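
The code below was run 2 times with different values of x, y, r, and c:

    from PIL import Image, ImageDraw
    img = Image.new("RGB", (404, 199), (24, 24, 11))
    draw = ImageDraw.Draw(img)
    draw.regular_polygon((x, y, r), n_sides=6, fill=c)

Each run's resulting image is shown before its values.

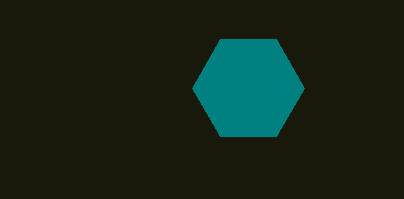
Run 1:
x = 248; y = 88; r = 56; c = 'teal'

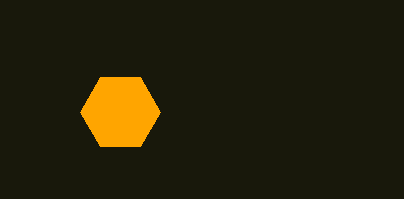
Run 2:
x = 120; y = 112; r = 40; c = 'orange'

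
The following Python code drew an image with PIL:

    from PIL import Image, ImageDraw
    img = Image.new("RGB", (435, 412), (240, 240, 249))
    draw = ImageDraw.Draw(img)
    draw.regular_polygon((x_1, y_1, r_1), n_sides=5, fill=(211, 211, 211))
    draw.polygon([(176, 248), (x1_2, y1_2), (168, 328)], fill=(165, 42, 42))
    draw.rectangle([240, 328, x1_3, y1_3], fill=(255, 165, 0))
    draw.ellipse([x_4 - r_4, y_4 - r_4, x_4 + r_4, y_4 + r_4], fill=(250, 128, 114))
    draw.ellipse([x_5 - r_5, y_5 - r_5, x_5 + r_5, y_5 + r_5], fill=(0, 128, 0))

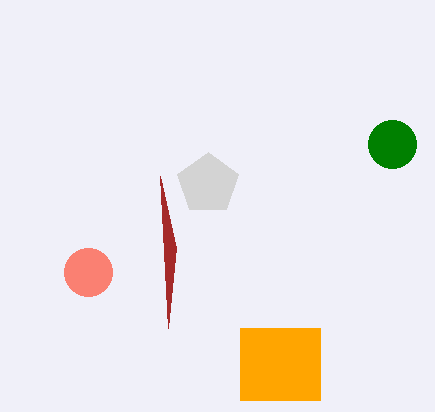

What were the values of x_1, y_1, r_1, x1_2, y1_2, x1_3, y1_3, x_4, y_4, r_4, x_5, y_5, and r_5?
x_1 = 208; y_1 = 184; r_1 = 32; x1_2 = 160; y1_2 = 176; x1_3 = 320; y1_3 = 400; x_4 = 88; y_4 = 272; r_4 = 24; x_5 = 392; y_5 = 144; r_5 = 24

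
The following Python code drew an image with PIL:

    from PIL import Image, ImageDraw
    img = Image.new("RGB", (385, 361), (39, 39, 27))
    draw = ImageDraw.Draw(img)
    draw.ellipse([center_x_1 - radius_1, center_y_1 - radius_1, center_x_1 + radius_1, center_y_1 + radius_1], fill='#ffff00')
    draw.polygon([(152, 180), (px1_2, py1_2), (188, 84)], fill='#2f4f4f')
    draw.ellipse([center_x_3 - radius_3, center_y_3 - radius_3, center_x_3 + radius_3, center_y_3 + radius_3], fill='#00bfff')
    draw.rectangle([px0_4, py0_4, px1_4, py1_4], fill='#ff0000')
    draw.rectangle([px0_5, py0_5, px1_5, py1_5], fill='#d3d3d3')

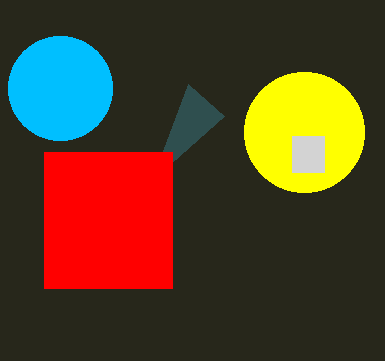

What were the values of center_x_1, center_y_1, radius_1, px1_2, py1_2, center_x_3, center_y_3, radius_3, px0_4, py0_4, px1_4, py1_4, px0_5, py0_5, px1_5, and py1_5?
center_x_1 = 304
center_y_1 = 132
radius_1 = 60
px1_2 = 224
py1_2 = 116
center_x_3 = 60
center_y_3 = 88
radius_3 = 52
px0_4 = 44
py0_4 = 152
px1_4 = 172
py1_4 = 288
px0_5 = 292
py0_5 = 136
px1_5 = 324
py1_5 = 172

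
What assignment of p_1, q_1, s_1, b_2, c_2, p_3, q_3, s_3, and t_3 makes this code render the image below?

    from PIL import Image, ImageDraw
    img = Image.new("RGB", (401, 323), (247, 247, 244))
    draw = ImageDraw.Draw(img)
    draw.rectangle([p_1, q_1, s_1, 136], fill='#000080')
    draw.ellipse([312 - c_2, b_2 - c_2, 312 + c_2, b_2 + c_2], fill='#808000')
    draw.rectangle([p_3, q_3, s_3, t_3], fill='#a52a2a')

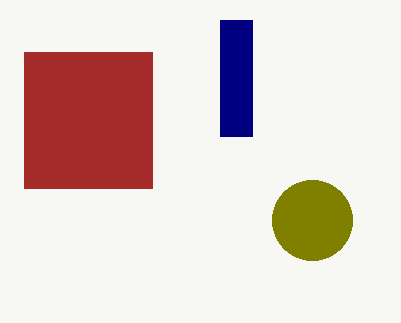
p_1 = 220, q_1 = 20, s_1 = 252, b_2 = 220, c_2 = 40, p_3 = 24, q_3 = 52, s_3 = 152, t_3 = 188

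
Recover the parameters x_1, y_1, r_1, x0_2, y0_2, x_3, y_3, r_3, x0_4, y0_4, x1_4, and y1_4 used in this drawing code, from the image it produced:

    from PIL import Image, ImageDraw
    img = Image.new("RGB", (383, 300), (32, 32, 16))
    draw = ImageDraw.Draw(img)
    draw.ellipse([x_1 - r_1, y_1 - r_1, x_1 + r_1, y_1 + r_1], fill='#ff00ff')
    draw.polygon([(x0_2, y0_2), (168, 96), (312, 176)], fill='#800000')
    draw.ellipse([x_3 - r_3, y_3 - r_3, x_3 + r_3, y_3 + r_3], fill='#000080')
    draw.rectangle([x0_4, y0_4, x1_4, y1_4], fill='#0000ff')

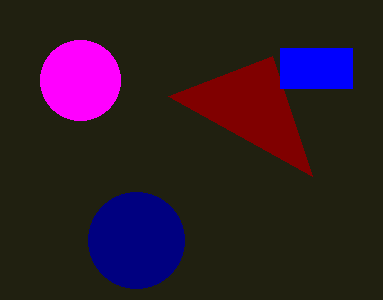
x_1 = 80, y_1 = 80, r_1 = 40, x0_2 = 272, y0_2 = 56, x_3 = 136, y_3 = 240, r_3 = 48, x0_4 = 280, y0_4 = 48, x1_4 = 352, y1_4 = 88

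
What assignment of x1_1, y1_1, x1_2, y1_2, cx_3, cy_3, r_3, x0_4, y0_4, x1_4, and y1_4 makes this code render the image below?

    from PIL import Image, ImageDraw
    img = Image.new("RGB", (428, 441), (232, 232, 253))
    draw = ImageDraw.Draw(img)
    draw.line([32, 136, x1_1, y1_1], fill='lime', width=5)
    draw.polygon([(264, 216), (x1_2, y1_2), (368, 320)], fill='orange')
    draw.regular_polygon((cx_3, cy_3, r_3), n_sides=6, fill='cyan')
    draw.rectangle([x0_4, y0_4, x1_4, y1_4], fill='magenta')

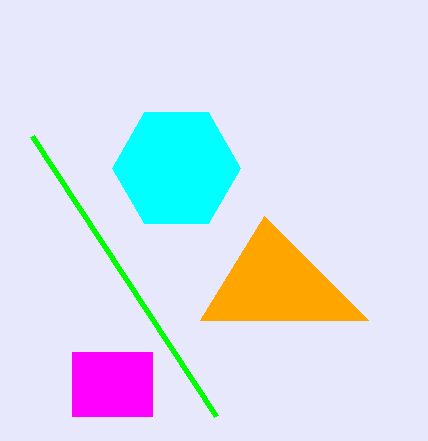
x1_1 = 216; y1_1 = 416; x1_2 = 200; y1_2 = 320; cx_3 = 176; cy_3 = 168; r_3 = 64; x0_4 = 72; y0_4 = 352; x1_4 = 152; y1_4 = 416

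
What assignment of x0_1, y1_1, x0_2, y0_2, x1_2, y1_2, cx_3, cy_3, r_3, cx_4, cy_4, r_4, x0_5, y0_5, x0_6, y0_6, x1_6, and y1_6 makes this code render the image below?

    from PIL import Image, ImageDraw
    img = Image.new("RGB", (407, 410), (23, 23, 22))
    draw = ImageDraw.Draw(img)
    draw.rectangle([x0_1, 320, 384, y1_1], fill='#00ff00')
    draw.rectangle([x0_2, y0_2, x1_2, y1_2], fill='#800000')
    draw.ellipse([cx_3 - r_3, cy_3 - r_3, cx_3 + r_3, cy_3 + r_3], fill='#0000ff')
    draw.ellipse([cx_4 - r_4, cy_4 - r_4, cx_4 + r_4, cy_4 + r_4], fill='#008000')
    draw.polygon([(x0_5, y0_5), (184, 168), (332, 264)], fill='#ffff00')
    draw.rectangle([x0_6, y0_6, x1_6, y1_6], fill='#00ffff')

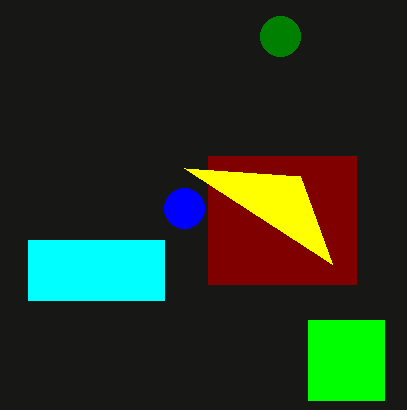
x0_1 = 308, y1_1 = 400, x0_2 = 208, y0_2 = 156, x1_2 = 356, y1_2 = 284, cx_3 = 184, cy_3 = 208, r_3 = 20, cx_4 = 280, cy_4 = 36, r_4 = 20, x0_5 = 300, y0_5 = 176, x0_6 = 28, y0_6 = 240, x1_6 = 164, y1_6 = 300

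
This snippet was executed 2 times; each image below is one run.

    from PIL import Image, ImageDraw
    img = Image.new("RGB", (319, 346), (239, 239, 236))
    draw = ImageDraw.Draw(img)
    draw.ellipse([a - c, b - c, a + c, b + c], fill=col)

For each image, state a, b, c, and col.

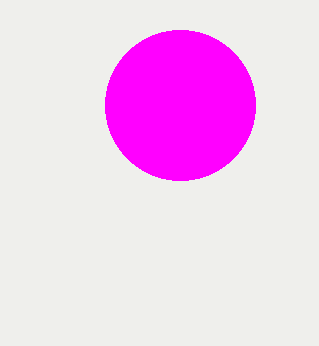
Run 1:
a = 180, b = 105, c = 75, col = 'magenta'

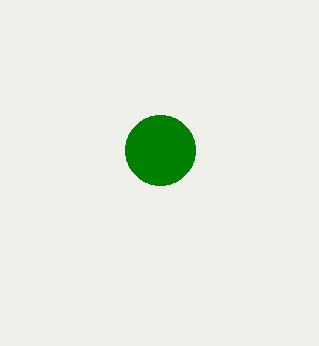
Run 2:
a = 160; b = 150; c = 35; col = 'green'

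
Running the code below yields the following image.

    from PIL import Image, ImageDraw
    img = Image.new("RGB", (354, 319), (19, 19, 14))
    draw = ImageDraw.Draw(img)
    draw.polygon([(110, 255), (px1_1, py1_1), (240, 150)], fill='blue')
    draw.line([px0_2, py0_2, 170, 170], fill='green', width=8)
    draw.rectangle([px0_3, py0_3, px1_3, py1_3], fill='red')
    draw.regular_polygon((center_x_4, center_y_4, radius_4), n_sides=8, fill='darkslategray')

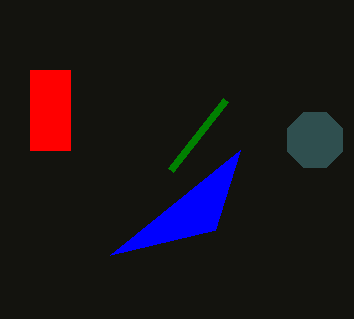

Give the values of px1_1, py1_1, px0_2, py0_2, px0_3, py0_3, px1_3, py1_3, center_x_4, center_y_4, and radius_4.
px1_1 = 215
py1_1 = 230
px0_2 = 225
py0_2 = 100
px0_3 = 30
py0_3 = 70
px1_3 = 70
py1_3 = 150
center_x_4 = 315
center_y_4 = 140
radius_4 = 30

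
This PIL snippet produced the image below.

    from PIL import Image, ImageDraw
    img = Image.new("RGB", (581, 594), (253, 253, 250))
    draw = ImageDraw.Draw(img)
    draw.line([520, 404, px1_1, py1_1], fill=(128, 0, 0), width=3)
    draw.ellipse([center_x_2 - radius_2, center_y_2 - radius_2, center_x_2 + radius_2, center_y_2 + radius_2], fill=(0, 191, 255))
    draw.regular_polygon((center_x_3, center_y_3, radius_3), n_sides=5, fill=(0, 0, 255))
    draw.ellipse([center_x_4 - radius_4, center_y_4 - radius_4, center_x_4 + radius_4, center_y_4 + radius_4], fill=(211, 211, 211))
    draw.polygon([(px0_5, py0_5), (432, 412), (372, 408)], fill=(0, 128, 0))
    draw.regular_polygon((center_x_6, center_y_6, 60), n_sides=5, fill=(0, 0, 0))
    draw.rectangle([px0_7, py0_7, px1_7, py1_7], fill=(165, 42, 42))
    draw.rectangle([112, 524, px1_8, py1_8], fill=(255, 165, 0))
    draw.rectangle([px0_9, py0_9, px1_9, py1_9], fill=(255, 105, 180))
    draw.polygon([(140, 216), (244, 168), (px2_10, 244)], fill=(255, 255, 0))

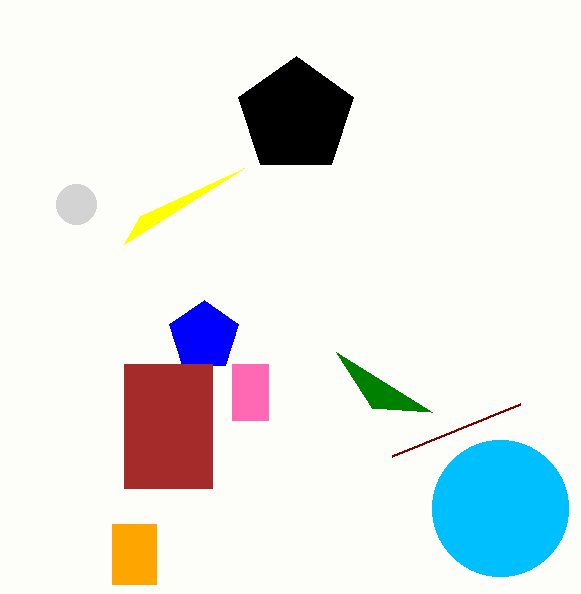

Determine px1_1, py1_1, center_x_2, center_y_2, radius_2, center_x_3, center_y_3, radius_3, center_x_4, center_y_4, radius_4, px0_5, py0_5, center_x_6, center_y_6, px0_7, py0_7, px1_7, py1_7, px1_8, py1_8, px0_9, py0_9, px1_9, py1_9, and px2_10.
px1_1 = 392
py1_1 = 456
center_x_2 = 500
center_y_2 = 508
radius_2 = 68
center_x_3 = 204
center_y_3 = 336
radius_3 = 36
center_x_4 = 76
center_y_4 = 204
radius_4 = 20
px0_5 = 336
py0_5 = 352
center_x_6 = 296
center_y_6 = 116
px0_7 = 124
py0_7 = 364
px1_7 = 212
py1_7 = 488
px1_8 = 156
py1_8 = 584
px0_9 = 232
py0_9 = 364
px1_9 = 268
py1_9 = 420
px2_10 = 124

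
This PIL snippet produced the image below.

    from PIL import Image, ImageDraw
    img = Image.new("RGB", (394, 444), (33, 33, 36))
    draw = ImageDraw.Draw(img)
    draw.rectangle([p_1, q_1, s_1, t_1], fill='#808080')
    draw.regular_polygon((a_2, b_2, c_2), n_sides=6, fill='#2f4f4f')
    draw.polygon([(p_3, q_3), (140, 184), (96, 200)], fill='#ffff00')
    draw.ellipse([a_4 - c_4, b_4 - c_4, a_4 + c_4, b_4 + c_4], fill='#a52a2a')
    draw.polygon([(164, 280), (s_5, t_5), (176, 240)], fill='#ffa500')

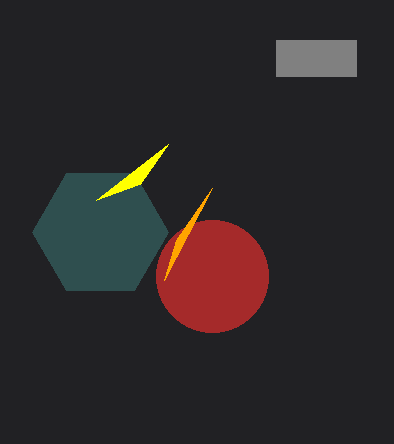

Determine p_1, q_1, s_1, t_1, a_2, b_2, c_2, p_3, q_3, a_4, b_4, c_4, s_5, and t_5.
p_1 = 276, q_1 = 40, s_1 = 356, t_1 = 76, a_2 = 100, b_2 = 232, c_2 = 68, p_3 = 168, q_3 = 144, a_4 = 212, b_4 = 276, c_4 = 56, s_5 = 212, t_5 = 188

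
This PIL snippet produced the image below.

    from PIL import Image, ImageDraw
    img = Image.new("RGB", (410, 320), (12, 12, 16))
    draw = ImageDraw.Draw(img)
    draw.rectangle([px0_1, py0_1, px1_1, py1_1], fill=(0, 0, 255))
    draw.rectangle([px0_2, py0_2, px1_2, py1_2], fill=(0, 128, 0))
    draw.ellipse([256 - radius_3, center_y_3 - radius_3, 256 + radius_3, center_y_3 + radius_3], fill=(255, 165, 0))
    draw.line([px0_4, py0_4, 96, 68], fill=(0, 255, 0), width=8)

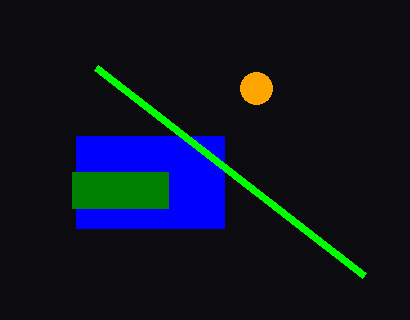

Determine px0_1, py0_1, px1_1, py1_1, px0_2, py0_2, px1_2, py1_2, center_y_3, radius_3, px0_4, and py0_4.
px0_1 = 76
py0_1 = 136
px1_1 = 224
py1_1 = 228
px0_2 = 72
py0_2 = 172
px1_2 = 168
py1_2 = 208
center_y_3 = 88
radius_3 = 16
px0_4 = 364
py0_4 = 276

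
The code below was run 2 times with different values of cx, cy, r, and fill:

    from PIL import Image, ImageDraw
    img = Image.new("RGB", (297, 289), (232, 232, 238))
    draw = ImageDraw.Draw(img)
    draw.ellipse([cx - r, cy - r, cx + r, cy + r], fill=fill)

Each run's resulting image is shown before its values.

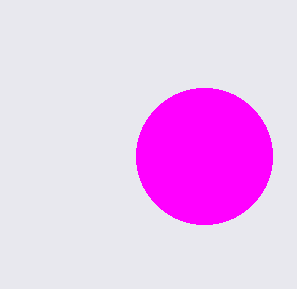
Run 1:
cx = 204, cy = 156, r = 68, fill = 'magenta'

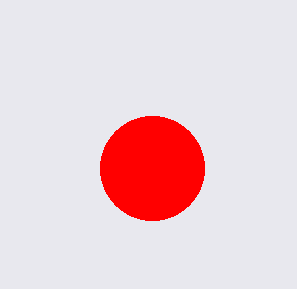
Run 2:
cx = 152
cy = 168
r = 52
fill = 'red'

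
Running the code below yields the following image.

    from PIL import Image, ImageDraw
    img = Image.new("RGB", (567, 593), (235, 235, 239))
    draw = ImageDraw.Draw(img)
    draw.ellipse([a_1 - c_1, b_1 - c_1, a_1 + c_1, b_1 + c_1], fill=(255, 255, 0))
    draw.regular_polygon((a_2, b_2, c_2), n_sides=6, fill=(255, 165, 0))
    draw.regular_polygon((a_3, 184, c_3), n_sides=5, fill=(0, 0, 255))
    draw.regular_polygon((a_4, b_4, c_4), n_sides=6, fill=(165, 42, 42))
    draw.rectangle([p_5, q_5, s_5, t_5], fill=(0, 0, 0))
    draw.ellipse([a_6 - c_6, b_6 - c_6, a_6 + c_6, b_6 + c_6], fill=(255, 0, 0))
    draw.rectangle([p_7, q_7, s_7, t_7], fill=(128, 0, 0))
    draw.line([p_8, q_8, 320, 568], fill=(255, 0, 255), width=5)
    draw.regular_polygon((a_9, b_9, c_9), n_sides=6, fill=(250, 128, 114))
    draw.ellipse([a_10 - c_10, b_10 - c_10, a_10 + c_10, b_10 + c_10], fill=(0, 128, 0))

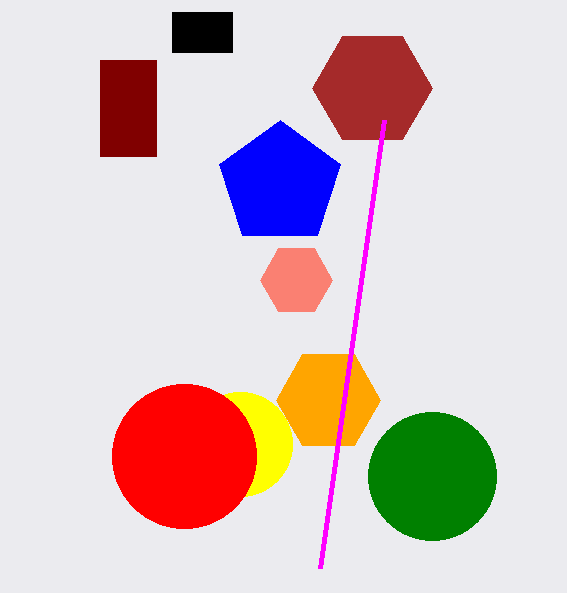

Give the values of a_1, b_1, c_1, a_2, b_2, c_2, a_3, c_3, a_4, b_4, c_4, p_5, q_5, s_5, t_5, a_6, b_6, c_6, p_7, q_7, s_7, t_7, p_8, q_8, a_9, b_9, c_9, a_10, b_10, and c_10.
a_1 = 240, b_1 = 444, c_1 = 52, a_2 = 328, b_2 = 400, c_2 = 52, a_3 = 280, c_3 = 64, a_4 = 372, b_4 = 88, c_4 = 60, p_5 = 172, q_5 = 12, s_5 = 232, t_5 = 52, a_6 = 184, b_6 = 456, c_6 = 72, p_7 = 100, q_7 = 60, s_7 = 156, t_7 = 156, p_8 = 384, q_8 = 120, a_9 = 296, b_9 = 280, c_9 = 36, a_10 = 432, b_10 = 476, c_10 = 64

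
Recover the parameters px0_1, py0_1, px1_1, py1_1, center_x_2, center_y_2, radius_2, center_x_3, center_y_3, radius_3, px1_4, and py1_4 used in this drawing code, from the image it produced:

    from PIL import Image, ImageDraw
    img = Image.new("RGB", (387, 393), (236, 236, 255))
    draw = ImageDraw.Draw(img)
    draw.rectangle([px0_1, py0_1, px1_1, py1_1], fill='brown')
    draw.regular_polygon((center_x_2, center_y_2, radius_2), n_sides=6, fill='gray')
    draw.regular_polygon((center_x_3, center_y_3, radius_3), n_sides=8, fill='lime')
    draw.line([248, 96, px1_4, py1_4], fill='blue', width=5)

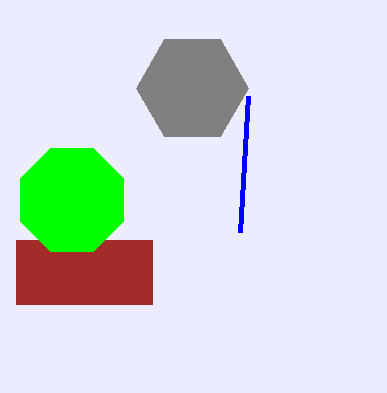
px0_1 = 16; py0_1 = 240; px1_1 = 152; py1_1 = 304; center_x_2 = 192; center_y_2 = 88; radius_2 = 56; center_x_3 = 72; center_y_3 = 200; radius_3 = 56; px1_4 = 240; py1_4 = 232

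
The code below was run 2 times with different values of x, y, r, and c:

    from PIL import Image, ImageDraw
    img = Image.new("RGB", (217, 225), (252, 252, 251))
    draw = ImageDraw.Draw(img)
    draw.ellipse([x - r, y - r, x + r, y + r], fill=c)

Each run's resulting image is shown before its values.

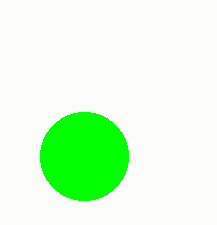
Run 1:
x = 84
y = 156
r = 44
c = 'lime'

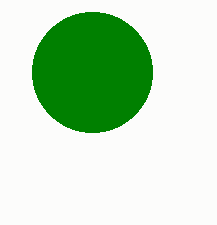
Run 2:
x = 92, y = 72, r = 60, c = 'green'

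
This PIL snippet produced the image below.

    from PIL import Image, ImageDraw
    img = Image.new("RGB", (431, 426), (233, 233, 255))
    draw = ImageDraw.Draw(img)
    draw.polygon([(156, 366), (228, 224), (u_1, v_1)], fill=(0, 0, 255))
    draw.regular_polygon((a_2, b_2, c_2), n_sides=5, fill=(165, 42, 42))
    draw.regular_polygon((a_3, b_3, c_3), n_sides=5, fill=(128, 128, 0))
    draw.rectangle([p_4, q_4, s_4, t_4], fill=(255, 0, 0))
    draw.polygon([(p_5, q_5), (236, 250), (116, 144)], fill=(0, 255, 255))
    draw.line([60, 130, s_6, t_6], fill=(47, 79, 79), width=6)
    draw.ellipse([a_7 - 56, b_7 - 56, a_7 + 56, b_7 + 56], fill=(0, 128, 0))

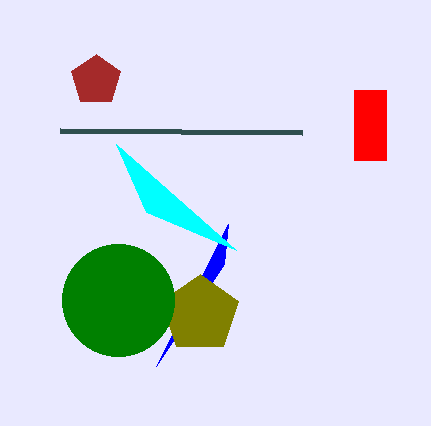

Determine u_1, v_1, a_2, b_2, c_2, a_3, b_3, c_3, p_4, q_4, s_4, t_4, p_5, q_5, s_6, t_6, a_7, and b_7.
u_1 = 224
v_1 = 264
a_2 = 96
b_2 = 80
c_2 = 26
a_3 = 200
b_3 = 314
c_3 = 40
p_4 = 354
q_4 = 90
s_4 = 386
t_4 = 160
p_5 = 146
q_5 = 212
s_6 = 302
t_6 = 132
a_7 = 118
b_7 = 300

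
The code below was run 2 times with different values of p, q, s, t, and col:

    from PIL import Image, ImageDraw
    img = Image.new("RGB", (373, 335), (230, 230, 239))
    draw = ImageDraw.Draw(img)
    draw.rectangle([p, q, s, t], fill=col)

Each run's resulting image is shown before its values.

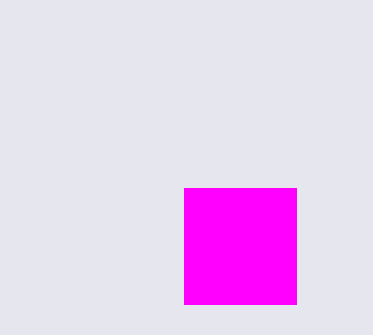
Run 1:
p = 184, q = 188, s = 296, t = 304, col = 'magenta'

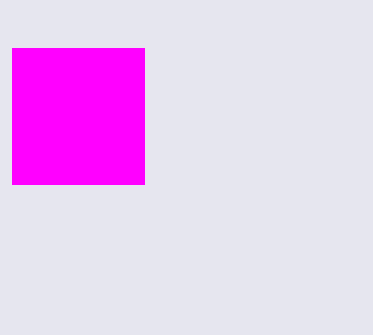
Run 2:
p = 12, q = 48, s = 144, t = 184, col = 'magenta'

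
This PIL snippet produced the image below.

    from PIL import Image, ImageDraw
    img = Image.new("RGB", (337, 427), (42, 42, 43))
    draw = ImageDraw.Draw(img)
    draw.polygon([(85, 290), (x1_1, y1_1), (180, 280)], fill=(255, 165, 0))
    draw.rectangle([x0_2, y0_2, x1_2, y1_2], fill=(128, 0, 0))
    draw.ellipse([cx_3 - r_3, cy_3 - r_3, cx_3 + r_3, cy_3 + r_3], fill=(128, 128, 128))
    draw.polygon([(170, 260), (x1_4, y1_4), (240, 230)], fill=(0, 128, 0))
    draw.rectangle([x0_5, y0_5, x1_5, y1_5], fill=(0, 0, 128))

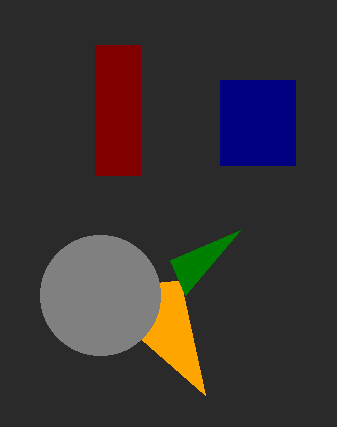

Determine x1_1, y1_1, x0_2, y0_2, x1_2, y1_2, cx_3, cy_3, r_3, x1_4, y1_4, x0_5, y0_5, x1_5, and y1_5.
x1_1 = 205, y1_1 = 395, x0_2 = 95, y0_2 = 45, x1_2 = 140, y1_2 = 175, cx_3 = 100, cy_3 = 295, r_3 = 60, x1_4 = 185, y1_4 = 295, x0_5 = 220, y0_5 = 80, x1_5 = 295, y1_5 = 165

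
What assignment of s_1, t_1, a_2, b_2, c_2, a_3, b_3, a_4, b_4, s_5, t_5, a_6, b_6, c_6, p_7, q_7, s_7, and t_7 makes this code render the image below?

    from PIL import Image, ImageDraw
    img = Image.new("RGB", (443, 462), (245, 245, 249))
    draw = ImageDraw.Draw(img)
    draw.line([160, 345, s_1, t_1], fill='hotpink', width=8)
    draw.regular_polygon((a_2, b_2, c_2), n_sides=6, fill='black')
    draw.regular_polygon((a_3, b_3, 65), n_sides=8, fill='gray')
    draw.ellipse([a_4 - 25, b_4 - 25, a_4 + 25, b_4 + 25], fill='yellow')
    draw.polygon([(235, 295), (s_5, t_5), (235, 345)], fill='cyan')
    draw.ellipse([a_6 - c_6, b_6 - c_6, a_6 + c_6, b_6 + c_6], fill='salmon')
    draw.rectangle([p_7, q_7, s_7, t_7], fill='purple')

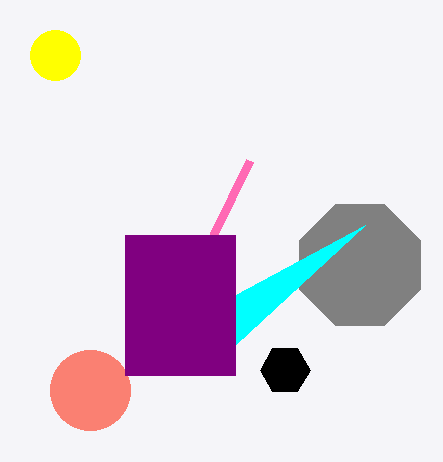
s_1 = 250; t_1 = 160; a_2 = 285; b_2 = 370; c_2 = 25; a_3 = 360; b_3 = 265; a_4 = 55; b_4 = 55; s_5 = 365; t_5 = 225; a_6 = 90; b_6 = 390; c_6 = 40; p_7 = 125; q_7 = 235; s_7 = 235; t_7 = 375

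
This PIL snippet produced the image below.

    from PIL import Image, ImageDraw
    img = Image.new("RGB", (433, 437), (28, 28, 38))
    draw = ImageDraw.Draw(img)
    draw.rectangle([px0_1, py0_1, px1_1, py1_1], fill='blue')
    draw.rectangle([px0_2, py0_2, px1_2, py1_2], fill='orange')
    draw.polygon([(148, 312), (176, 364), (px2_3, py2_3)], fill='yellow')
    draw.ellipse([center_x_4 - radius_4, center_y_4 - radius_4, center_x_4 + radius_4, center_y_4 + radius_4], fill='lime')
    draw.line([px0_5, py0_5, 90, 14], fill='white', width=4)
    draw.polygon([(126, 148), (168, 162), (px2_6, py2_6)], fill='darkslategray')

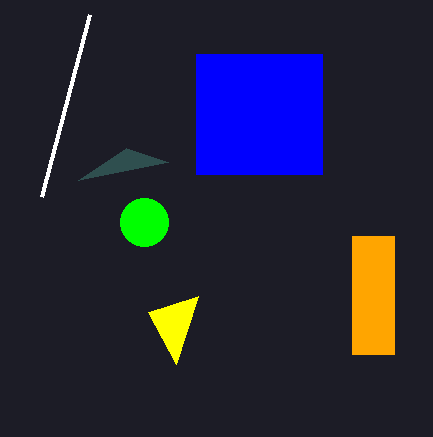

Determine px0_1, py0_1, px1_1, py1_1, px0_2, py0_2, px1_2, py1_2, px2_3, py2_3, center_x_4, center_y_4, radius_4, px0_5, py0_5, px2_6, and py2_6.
px0_1 = 196
py0_1 = 54
px1_1 = 322
py1_1 = 174
px0_2 = 352
py0_2 = 236
px1_2 = 394
py1_2 = 354
px2_3 = 198
py2_3 = 296
center_x_4 = 144
center_y_4 = 222
radius_4 = 24
px0_5 = 42
py0_5 = 196
px2_6 = 78
py2_6 = 180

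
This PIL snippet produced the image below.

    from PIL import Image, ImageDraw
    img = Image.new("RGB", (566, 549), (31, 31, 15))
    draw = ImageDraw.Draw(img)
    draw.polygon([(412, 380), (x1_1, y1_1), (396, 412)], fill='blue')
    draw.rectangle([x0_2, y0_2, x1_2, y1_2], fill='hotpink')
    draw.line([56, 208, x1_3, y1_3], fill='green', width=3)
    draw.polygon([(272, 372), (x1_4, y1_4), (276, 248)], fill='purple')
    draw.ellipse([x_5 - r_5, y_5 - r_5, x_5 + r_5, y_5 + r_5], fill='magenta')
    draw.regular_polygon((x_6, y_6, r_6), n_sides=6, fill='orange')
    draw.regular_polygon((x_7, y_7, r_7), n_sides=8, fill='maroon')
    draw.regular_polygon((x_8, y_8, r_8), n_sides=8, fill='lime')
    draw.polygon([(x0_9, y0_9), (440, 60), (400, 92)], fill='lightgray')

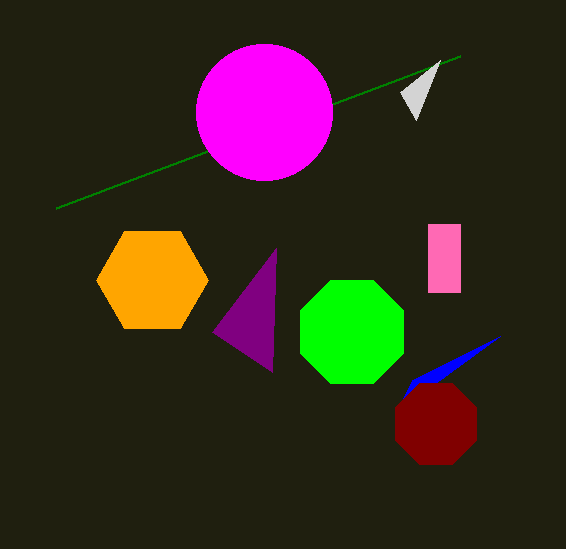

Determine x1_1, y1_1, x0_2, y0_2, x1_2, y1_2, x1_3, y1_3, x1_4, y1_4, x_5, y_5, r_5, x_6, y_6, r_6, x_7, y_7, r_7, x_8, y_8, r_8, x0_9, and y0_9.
x1_1 = 500; y1_1 = 336; x0_2 = 428; y0_2 = 224; x1_2 = 460; y1_2 = 292; x1_3 = 460; y1_3 = 56; x1_4 = 212; y1_4 = 332; x_5 = 264; y_5 = 112; r_5 = 68; x_6 = 152; y_6 = 280; r_6 = 56; x_7 = 436; y_7 = 424; r_7 = 44; x_8 = 352; y_8 = 332; r_8 = 56; x0_9 = 416; y0_9 = 120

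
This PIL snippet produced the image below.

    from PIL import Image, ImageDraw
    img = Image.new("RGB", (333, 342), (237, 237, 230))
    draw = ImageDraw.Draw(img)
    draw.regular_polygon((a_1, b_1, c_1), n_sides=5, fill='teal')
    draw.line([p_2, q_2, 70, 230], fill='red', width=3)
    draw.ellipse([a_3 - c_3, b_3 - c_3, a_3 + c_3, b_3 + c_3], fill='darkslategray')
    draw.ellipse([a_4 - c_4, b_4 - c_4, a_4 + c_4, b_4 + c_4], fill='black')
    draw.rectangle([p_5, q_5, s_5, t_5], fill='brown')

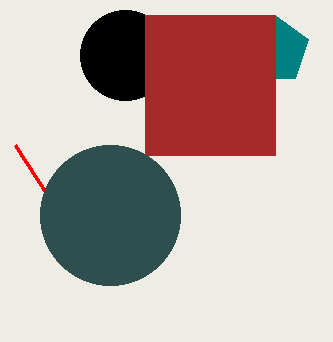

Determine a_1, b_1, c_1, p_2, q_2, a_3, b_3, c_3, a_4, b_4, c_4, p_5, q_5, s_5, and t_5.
a_1 = 275; b_1 = 50; c_1 = 35; p_2 = 15; q_2 = 145; a_3 = 110; b_3 = 215; c_3 = 70; a_4 = 125; b_4 = 55; c_4 = 45; p_5 = 145; q_5 = 15; s_5 = 275; t_5 = 155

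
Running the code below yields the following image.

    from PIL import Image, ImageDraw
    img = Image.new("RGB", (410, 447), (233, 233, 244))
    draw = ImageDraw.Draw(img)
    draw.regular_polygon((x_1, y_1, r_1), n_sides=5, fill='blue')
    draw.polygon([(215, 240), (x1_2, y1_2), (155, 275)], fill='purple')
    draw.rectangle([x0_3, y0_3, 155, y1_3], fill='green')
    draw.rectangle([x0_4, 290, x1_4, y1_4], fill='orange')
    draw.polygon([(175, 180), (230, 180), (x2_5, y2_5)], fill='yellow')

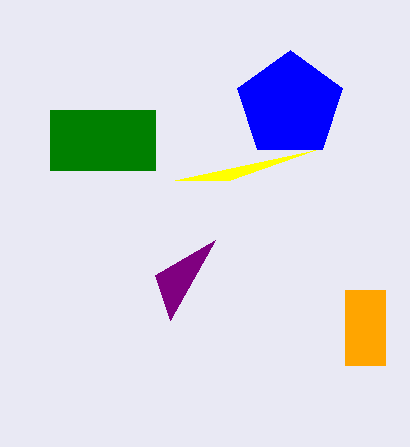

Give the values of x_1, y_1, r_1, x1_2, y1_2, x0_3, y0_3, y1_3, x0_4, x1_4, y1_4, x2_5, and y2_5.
x_1 = 290
y_1 = 105
r_1 = 55
x1_2 = 170
y1_2 = 320
x0_3 = 50
y0_3 = 110
y1_3 = 170
x0_4 = 345
x1_4 = 385
y1_4 = 365
x2_5 = 315
y2_5 = 150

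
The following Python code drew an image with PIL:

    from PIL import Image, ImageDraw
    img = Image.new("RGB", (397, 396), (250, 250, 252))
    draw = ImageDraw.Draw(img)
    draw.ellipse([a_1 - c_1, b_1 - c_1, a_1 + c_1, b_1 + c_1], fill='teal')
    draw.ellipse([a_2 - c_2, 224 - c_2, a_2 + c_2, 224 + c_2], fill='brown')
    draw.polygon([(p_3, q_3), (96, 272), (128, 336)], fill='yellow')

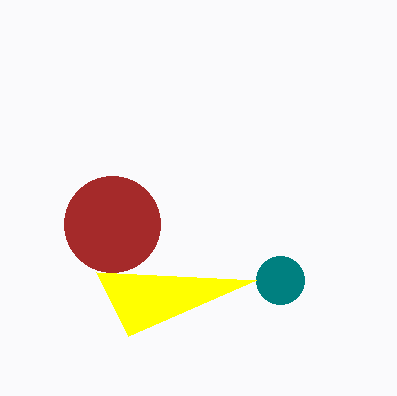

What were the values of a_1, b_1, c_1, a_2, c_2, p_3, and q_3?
a_1 = 280; b_1 = 280; c_1 = 24; a_2 = 112; c_2 = 48; p_3 = 256; q_3 = 280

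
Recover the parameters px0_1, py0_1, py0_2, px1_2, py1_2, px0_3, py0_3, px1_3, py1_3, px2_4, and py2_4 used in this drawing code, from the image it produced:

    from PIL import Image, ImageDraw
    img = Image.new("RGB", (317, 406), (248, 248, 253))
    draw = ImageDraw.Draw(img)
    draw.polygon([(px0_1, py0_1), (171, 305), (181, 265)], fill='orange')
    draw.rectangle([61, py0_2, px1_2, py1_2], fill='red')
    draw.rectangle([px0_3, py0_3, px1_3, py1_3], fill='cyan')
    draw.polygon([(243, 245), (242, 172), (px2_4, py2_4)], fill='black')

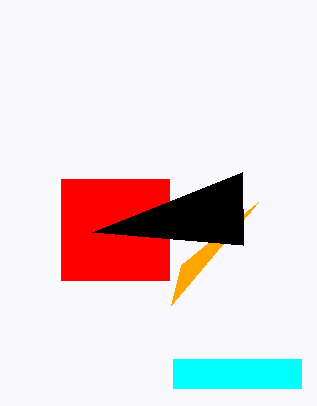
px0_1 = 258; py0_1 = 202; py0_2 = 179; px1_2 = 169; py1_2 = 280; px0_3 = 173; py0_3 = 359; px1_3 = 301; py1_3 = 388; px2_4 = 92; py2_4 = 232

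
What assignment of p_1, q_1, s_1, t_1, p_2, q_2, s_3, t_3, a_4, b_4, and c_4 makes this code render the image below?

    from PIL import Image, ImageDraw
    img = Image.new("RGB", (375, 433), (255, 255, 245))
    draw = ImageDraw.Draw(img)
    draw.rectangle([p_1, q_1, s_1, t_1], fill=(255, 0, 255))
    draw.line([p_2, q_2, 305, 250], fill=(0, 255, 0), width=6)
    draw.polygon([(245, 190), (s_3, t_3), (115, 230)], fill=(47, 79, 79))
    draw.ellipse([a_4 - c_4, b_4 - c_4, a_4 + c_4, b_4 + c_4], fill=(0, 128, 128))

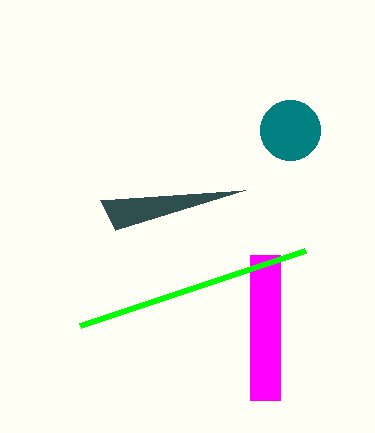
p_1 = 250, q_1 = 255, s_1 = 280, t_1 = 400, p_2 = 80, q_2 = 325, s_3 = 100, t_3 = 200, a_4 = 290, b_4 = 130, c_4 = 30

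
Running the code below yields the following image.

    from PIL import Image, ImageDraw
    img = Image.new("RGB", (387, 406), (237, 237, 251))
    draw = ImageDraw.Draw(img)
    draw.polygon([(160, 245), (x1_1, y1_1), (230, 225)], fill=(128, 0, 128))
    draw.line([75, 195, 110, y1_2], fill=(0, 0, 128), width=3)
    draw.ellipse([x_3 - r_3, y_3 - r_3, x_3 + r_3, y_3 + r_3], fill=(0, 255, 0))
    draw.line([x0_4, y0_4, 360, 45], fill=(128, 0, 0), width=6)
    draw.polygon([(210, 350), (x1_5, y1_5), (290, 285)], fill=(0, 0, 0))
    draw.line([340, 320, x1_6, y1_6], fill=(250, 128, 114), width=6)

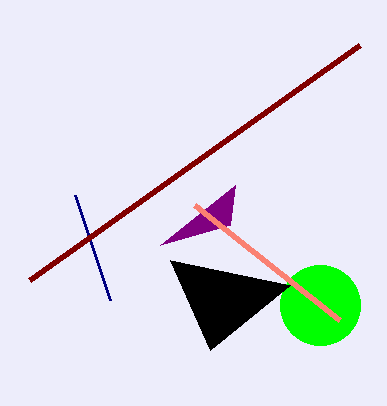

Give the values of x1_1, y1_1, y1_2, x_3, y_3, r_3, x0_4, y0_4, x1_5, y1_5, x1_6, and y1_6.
x1_1 = 235; y1_1 = 185; y1_2 = 300; x_3 = 320; y_3 = 305; r_3 = 40; x0_4 = 30; y0_4 = 280; x1_5 = 170; y1_5 = 260; x1_6 = 195; y1_6 = 205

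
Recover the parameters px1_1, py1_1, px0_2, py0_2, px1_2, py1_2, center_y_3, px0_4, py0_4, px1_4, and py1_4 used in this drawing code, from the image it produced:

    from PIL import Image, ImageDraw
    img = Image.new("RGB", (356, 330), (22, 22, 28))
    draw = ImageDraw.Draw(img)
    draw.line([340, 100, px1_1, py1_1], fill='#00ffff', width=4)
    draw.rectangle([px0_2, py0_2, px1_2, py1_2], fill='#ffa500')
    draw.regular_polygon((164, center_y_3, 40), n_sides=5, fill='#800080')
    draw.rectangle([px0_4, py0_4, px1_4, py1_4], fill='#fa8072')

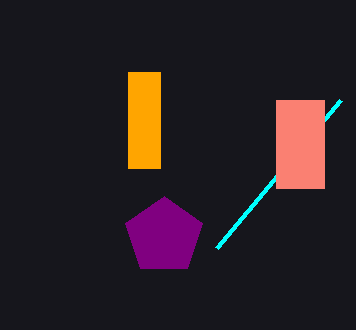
px1_1 = 216; py1_1 = 248; px0_2 = 128; py0_2 = 72; px1_2 = 160; py1_2 = 168; center_y_3 = 236; px0_4 = 276; py0_4 = 100; px1_4 = 324; py1_4 = 188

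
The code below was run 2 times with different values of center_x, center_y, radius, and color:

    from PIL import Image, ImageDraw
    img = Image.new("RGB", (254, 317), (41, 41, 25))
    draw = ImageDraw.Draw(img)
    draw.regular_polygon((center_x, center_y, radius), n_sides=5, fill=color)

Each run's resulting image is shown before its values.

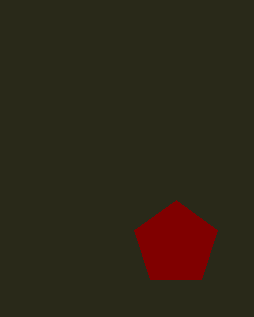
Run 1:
center_x = 176
center_y = 244
radius = 44
color = 'maroon'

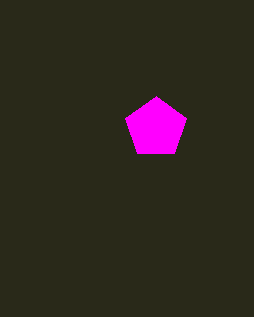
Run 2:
center_x = 156; center_y = 128; radius = 32; color = 'magenta'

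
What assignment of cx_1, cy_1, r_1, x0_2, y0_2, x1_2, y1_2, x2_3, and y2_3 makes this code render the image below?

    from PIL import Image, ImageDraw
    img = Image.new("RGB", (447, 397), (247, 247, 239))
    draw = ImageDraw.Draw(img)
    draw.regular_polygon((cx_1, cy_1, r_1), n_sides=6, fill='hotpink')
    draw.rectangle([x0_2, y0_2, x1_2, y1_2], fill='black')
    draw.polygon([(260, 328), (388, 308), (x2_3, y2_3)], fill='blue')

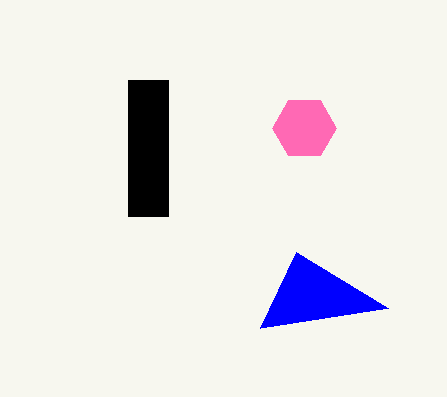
cx_1 = 304
cy_1 = 128
r_1 = 32
x0_2 = 128
y0_2 = 80
x1_2 = 168
y1_2 = 216
x2_3 = 296
y2_3 = 252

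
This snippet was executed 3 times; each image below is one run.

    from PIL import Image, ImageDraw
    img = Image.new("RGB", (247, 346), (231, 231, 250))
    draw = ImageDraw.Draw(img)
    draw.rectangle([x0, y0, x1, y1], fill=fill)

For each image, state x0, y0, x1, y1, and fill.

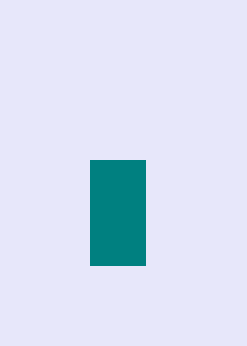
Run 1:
x0 = 90; y0 = 160; x1 = 145; y1 = 265; fill = 'teal'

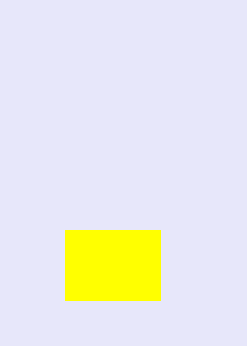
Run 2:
x0 = 65; y0 = 230; x1 = 160; y1 = 300; fill = 'yellow'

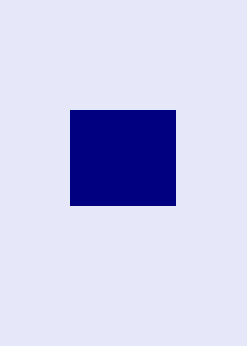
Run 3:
x0 = 70; y0 = 110; x1 = 175; y1 = 205; fill = 'navy'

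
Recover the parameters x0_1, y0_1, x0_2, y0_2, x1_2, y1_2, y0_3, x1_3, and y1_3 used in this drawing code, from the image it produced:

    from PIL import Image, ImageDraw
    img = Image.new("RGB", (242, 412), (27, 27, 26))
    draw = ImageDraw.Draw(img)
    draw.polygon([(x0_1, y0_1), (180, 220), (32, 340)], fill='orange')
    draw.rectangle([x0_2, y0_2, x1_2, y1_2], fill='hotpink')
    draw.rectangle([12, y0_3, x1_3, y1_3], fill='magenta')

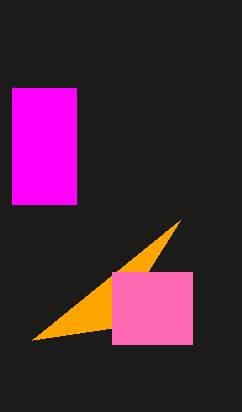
x0_1 = 112; y0_1 = 328; x0_2 = 112; y0_2 = 272; x1_2 = 192; y1_2 = 344; y0_3 = 88; x1_3 = 76; y1_3 = 204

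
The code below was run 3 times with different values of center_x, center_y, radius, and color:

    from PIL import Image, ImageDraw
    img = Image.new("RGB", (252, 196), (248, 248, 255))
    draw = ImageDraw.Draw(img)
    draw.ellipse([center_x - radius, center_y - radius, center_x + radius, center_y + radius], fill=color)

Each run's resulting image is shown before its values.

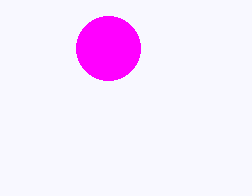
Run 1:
center_x = 108
center_y = 48
radius = 32
color = 'magenta'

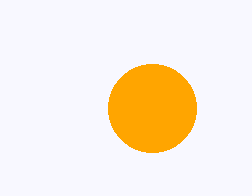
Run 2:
center_x = 152
center_y = 108
radius = 44
color = 'orange'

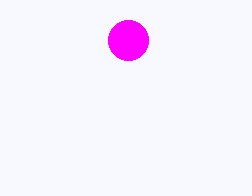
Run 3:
center_x = 128, center_y = 40, radius = 20, color = 'magenta'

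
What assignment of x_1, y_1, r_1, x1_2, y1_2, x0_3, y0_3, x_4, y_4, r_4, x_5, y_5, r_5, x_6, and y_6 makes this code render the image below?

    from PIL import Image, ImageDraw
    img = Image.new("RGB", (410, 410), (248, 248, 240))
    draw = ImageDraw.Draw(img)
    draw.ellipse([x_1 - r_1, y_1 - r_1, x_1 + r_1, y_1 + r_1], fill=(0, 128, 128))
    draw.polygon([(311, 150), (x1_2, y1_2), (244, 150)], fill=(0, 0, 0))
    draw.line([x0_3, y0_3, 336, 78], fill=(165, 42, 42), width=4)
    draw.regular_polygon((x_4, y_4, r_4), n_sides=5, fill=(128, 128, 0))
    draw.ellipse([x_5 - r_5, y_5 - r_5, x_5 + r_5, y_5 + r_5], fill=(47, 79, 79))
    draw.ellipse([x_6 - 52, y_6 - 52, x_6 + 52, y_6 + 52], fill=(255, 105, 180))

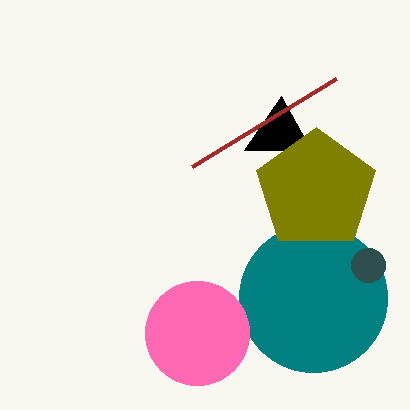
x_1 = 313, y_1 = 298, r_1 = 74, x1_2 = 281, y1_2 = 96, x0_3 = 192, y0_3 = 166, x_4 = 316, y_4 = 190, r_4 = 63, x_5 = 368, y_5 = 265, r_5 = 17, x_6 = 197, y_6 = 333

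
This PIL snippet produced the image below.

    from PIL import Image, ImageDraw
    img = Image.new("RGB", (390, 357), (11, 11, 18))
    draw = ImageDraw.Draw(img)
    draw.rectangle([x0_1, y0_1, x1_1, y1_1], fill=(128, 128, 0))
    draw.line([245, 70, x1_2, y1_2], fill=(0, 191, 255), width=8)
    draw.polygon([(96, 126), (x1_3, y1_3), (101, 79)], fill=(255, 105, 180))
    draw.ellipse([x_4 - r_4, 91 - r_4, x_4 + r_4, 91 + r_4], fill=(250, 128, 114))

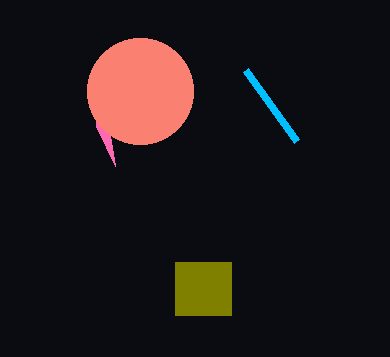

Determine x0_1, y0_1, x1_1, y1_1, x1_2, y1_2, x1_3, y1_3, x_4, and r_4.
x0_1 = 175; y0_1 = 262; x1_1 = 231; y1_1 = 315; x1_2 = 296; y1_2 = 141; x1_3 = 115; y1_3 = 166; x_4 = 140; r_4 = 53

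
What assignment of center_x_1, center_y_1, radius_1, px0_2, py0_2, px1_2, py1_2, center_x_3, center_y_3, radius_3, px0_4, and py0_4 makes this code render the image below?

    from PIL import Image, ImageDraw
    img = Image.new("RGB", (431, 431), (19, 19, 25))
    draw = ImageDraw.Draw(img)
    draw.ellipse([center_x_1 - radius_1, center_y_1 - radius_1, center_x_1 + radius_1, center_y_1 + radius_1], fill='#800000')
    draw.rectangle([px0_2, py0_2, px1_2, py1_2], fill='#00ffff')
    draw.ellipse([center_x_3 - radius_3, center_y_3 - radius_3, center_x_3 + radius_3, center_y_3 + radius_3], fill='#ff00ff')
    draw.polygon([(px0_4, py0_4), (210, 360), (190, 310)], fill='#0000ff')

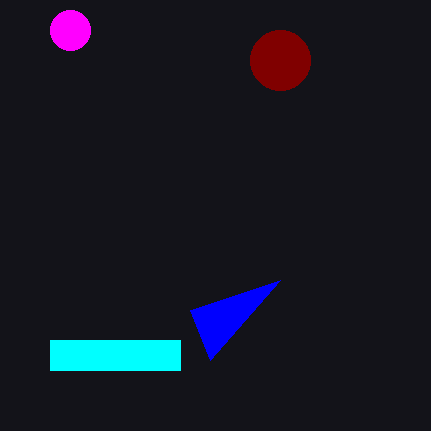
center_x_1 = 280, center_y_1 = 60, radius_1 = 30, px0_2 = 50, py0_2 = 340, px1_2 = 180, py1_2 = 370, center_x_3 = 70, center_y_3 = 30, radius_3 = 20, px0_4 = 280, py0_4 = 280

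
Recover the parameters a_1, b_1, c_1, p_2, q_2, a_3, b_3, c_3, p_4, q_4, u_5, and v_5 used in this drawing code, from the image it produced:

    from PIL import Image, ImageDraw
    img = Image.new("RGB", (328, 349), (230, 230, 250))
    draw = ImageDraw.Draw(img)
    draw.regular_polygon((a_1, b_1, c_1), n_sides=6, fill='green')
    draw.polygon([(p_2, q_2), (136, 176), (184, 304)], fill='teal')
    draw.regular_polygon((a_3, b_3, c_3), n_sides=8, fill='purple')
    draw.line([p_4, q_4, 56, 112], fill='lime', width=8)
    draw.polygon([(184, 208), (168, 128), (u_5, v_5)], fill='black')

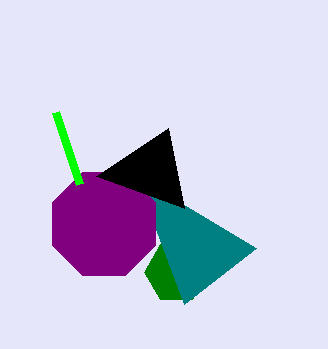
a_1 = 176; b_1 = 272; c_1 = 32; p_2 = 256; q_2 = 248; a_3 = 104; b_3 = 224; c_3 = 56; p_4 = 80; q_4 = 184; u_5 = 96; v_5 = 176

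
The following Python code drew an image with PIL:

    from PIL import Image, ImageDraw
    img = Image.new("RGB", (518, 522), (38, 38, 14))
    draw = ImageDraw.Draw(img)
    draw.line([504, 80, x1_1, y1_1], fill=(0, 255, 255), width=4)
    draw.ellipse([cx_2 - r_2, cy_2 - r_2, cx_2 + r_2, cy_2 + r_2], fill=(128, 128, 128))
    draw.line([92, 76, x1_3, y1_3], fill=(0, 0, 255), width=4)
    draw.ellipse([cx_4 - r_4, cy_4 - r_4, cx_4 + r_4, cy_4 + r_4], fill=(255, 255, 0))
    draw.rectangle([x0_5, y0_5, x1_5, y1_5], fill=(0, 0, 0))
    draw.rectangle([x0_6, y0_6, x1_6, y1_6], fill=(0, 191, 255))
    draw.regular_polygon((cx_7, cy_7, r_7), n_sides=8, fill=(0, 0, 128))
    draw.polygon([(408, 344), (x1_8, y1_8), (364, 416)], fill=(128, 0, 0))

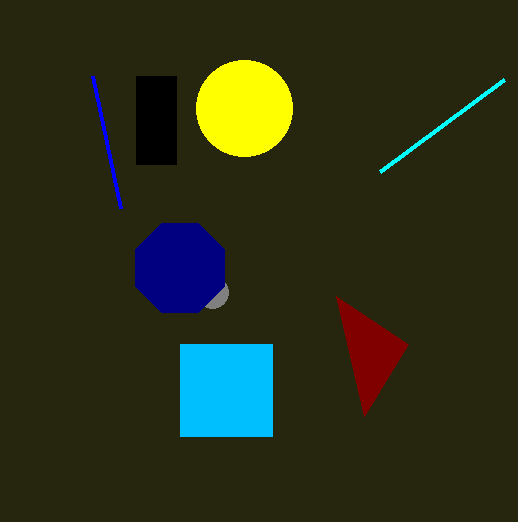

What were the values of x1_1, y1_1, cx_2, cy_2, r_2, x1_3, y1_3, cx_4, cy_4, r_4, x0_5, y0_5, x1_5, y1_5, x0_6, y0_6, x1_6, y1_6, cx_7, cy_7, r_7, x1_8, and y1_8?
x1_1 = 380
y1_1 = 172
cx_2 = 212
cy_2 = 292
r_2 = 16
x1_3 = 120
y1_3 = 208
cx_4 = 244
cy_4 = 108
r_4 = 48
x0_5 = 136
y0_5 = 76
x1_5 = 176
y1_5 = 164
x0_6 = 180
y0_6 = 344
x1_6 = 272
y1_6 = 436
cx_7 = 180
cy_7 = 268
r_7 = 48
x1_8 = 336
y1_8 = 296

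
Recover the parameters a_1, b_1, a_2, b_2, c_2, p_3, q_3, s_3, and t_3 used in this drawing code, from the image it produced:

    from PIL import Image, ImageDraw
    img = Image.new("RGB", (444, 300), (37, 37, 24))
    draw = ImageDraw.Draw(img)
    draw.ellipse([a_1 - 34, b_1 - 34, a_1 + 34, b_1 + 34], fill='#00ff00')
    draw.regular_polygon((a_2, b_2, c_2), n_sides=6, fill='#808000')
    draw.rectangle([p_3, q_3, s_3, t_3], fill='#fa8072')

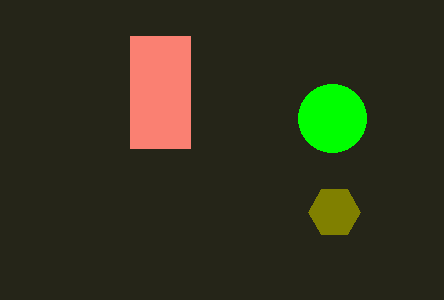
a_1 = 332; b_1 = 118; a_2 = 334; b_2 = 212; c_2 = 26; p_3 = 130; q_3 = 36; s_3 = 190; t_3 = 148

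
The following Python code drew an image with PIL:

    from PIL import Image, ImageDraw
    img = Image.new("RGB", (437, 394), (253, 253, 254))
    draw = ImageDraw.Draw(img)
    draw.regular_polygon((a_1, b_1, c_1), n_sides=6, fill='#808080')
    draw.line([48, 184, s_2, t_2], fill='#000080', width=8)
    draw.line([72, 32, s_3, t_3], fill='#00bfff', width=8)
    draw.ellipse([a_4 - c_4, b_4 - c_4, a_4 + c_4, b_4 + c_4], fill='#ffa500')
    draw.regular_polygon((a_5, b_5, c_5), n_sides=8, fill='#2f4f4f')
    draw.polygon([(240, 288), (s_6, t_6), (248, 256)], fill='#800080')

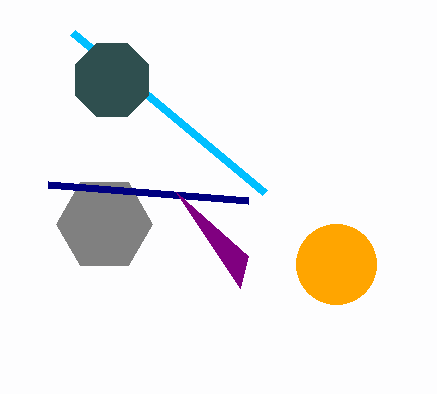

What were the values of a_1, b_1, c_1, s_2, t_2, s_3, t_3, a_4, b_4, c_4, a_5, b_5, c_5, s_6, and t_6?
a_1 = 104; b_1 = 224; c_1 = 48; s_2 = 248; t_2 = 200; s_3 = 264; t_3 = 192; a_4 = 336; b_4 = 264; c_4 = 40; a_5 = 112; b_5 = 80; c_5 = 40; s_6 = 176; t_6 = 192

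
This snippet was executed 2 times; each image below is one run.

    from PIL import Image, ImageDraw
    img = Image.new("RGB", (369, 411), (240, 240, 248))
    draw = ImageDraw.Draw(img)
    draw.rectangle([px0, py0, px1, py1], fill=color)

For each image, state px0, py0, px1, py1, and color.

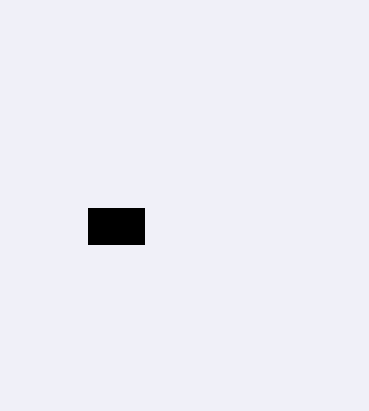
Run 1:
px0 = 88; py0 = 208; px1 = 144; py1 = 244; color = 'black'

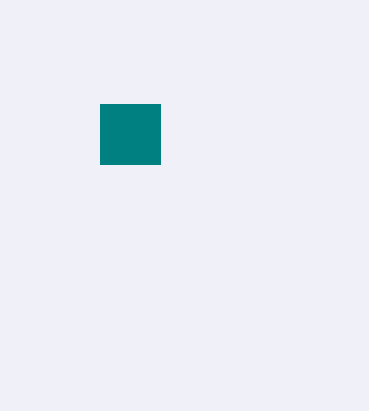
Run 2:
px0 = 100
py0 = 104
px1 = 160
py1 = 164
color = 'teal'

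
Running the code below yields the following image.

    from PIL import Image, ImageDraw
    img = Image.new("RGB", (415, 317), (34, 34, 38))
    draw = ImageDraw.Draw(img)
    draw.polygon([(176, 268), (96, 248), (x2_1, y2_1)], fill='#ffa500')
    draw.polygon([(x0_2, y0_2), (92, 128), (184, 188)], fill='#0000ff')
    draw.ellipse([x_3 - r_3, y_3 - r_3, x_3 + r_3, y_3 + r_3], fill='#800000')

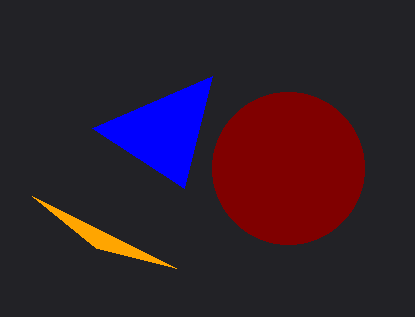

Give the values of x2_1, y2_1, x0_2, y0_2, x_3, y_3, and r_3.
x2_1 = 32
y2_1 = 196
x0_2 = 212
y0_2 = 76
x_3 = 288
y_3 = 168
r_3 = 76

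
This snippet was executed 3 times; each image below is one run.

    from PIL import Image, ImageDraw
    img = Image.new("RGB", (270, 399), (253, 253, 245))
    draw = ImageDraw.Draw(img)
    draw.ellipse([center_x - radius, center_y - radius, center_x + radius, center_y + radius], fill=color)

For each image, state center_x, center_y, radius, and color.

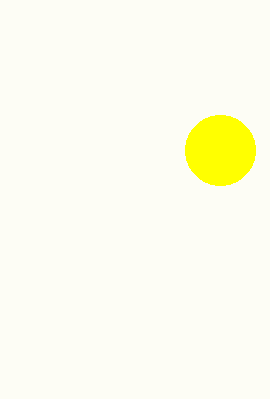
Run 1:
center_x = 220
center_y = 150
radius = 35
color = 'yellow'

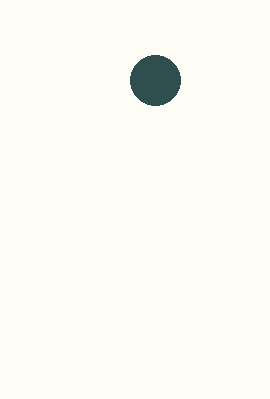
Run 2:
center_x = 155
center_y = 80
radius = 25
color = 'darkslategray'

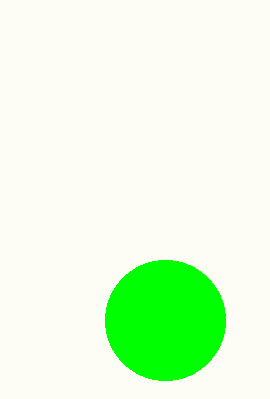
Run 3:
center_x = 165; center_y = 320; radius = 60; color = 'lime'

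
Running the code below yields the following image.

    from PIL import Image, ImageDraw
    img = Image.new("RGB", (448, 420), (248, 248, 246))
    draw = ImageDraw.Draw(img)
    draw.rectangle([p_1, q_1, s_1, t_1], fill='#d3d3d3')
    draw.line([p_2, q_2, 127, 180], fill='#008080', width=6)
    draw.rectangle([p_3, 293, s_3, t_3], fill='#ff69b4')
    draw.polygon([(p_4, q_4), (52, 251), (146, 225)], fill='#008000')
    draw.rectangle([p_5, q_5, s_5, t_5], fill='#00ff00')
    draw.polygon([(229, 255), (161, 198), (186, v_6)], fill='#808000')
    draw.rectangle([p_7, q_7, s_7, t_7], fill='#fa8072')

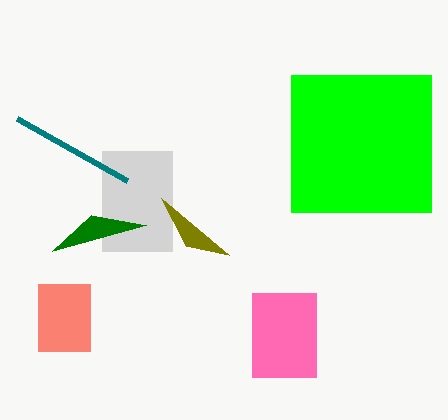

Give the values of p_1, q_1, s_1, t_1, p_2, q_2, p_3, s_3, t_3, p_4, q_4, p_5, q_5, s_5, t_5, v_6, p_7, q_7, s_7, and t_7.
p_1 = 102, q_1 = 151, s_1 = 172, t_1 = 251, p_2 = 17, q_2 = 118, p_3 = 252, s_3 = 316, t_3 = 377, p_4 = 91, q_4 = 215, p_5 = 291, q_5 = 75, s_5 = 431, t_5 = 212, v_6 = 246, p_7 = 38, q_7 = 284, s_7 = 90, t_7 = 351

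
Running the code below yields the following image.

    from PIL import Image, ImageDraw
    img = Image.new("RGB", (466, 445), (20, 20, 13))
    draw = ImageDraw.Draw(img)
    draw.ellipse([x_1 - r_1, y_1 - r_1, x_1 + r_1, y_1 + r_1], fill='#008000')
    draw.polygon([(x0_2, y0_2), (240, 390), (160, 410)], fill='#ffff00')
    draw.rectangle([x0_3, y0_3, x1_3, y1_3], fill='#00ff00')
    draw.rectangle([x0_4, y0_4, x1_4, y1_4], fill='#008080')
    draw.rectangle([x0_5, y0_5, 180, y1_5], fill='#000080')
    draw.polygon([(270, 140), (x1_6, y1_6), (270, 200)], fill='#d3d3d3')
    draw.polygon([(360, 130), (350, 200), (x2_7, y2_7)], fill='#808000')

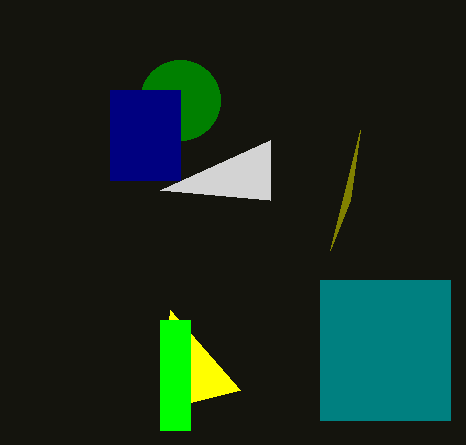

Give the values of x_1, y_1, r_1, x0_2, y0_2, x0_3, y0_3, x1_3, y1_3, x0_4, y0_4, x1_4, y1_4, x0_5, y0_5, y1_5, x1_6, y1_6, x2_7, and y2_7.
x_1 = 180
y_1 = 100
r_1 = 40
x0_2 = 170
y0_2 = 310
x0_3 = 160
y0_3 = 320
x1_3 = 190
y1_3 = 430
x0_4 = 320
y0_4 = 280
x1_4 = 450
y1_4 = 420
x0_5 = 110
y0_5 = 90
y1_5 = 180
x1_6 = 160
y1_6 = 190
x2_7 = 330
y2_7 = 250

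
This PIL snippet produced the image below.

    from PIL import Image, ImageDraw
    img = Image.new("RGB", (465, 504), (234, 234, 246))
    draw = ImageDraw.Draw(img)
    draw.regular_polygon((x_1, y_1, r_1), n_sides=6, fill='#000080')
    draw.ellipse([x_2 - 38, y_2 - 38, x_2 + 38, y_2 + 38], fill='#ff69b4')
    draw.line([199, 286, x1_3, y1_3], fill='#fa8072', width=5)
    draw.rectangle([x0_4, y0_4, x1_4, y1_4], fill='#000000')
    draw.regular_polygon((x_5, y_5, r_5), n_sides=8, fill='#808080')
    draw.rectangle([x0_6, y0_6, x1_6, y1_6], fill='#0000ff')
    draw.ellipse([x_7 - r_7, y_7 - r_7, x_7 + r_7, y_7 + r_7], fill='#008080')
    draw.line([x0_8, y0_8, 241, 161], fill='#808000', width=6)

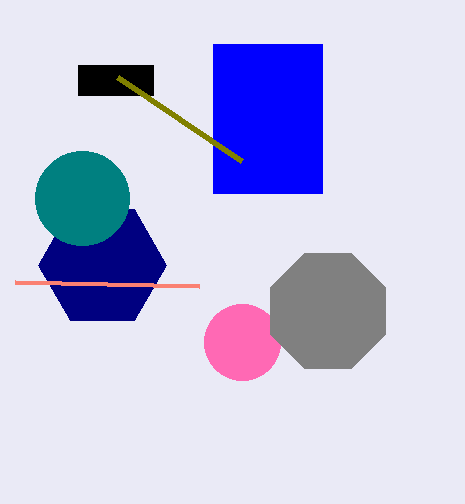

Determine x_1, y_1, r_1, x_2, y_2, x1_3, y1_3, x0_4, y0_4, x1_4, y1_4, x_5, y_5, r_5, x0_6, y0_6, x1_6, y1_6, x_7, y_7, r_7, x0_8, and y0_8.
x_1 = 102; y_1 = 265; r_1 = 64; x_2 = 242; y_2 = 342; x1_3 = 15; y1_3 = 282; x0_4 = 78; y0_4 = 65; x1_4 = 153; y1_4 = 95; x_5 = 328; y_5 = 311; r_5 = 62; x0_6 = 213; y0_6 = 44; x1_6 = 322; y1_6 = 193; x_7 = 82; y_7 = 198; r_7 = 47; x0_8 = 117; y0_8 = 77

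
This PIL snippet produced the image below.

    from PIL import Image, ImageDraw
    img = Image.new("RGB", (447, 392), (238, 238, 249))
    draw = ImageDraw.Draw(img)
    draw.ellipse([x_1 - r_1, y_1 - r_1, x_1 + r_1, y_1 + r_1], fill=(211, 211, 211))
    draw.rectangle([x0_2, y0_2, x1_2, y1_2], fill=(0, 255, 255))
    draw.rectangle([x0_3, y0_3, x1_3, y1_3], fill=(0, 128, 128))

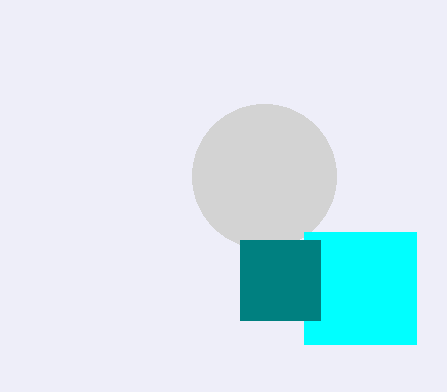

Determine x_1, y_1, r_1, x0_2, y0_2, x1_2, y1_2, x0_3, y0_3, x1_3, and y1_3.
x_1 = 264, y_1 = 176, r_1 = 72, x0_2 = 304, y0_2 = 232, x1_2 = 416, y1_2 = 344, x0_3 = 240, y0_3 = 240, x1_3 = 320, y1_3 = 320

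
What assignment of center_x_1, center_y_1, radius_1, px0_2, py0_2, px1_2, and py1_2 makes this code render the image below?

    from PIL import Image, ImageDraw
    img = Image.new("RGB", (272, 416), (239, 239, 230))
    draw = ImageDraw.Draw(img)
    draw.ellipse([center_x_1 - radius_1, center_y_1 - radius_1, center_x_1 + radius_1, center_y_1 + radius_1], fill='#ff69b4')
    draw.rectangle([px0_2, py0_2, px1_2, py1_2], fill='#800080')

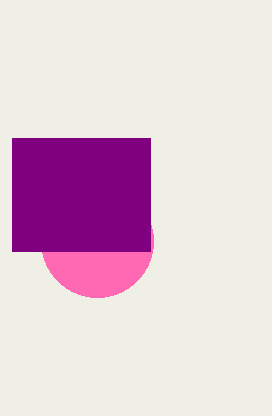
center_x_1 = 97; center_y_1 = 241; radius_1 = 56; px0_2 = 12; py0_2 = 138; px1_2 = 150; py1_2 = 251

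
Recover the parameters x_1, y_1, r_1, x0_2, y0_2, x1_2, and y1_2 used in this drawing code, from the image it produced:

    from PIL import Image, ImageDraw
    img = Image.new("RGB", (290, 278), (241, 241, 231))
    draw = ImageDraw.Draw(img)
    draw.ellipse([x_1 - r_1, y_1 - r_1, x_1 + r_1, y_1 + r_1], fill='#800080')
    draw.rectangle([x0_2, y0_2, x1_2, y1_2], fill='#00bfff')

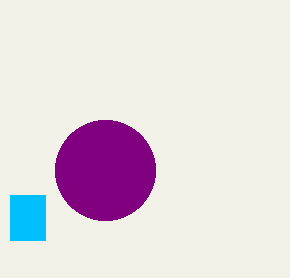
x_1 = 105, y_1 = 170, r_1 = 50, x0_2 = 10, y0_2 = 195, x1_2 = 45, y1_2 = 240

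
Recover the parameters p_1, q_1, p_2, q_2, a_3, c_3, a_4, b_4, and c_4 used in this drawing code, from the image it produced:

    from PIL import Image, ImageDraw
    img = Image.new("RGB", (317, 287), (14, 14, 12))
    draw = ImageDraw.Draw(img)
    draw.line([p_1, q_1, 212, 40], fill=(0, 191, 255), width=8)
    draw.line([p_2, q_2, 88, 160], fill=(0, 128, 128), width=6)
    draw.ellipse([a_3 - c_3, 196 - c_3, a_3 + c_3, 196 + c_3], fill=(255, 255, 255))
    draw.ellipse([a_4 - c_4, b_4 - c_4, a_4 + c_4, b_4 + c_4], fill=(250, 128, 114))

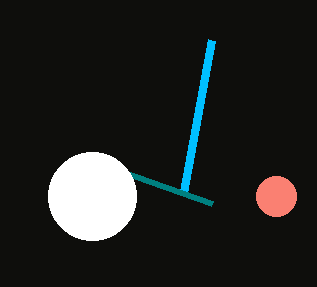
p_1 = 184, q_1 = 192, p_2 = 212, q_2 = 204, a_3 = 92, c_3 = 44, a_4 = 276, b_4 = 196, c_4 = 20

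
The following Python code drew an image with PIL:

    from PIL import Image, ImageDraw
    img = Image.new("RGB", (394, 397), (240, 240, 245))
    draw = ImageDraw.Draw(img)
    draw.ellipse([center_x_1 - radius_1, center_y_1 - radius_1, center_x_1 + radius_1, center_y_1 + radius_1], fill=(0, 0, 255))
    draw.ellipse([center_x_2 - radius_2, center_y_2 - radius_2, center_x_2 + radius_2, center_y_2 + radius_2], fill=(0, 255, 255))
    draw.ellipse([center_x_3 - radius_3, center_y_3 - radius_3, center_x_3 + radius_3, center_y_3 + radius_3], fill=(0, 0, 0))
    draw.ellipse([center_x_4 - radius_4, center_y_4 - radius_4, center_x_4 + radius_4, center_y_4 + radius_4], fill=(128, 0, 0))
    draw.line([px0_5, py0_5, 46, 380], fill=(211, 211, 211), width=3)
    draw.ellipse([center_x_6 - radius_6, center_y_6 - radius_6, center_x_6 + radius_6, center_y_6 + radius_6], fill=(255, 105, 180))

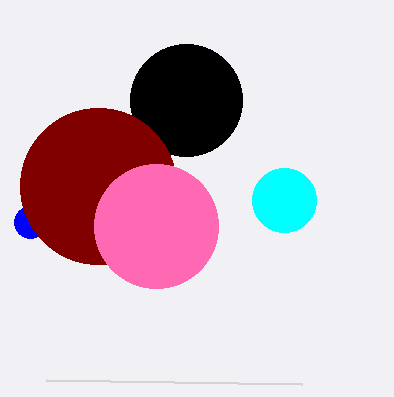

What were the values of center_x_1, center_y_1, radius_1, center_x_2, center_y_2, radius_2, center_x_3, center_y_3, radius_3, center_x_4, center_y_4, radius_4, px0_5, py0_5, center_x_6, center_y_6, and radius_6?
center_x_1 = 30
center_y_1 = 222
radius_1 = 16
center_x_2 = 284
center_y_2 = 200
radius_2 = 32
center_x_3 = 186
center_y_3 = 100
radius_3 = 56
center_x_4 = 98
center_y_4 = 186
radius_4 = 78
px0_5 = 302
py0_5 = 384
center_x_6 = 156
center_y_6 = 226
radius_6 = 62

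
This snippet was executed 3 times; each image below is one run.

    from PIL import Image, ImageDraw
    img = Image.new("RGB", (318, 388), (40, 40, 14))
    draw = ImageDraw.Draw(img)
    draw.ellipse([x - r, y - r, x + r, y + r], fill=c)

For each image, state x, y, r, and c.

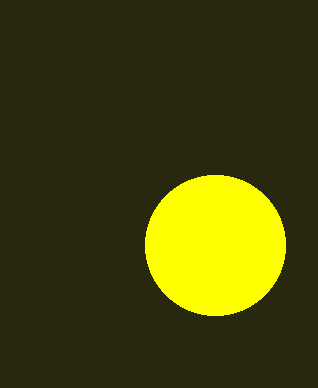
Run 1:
x = 215
y = 245
r = 70
c = 'yellow'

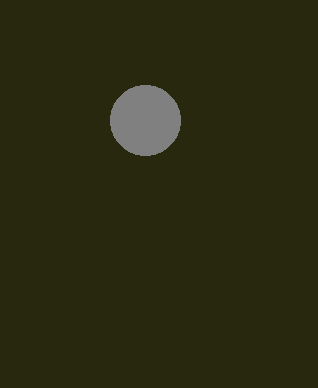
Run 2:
x = 145
y = 120
r = 35
c = 'gray'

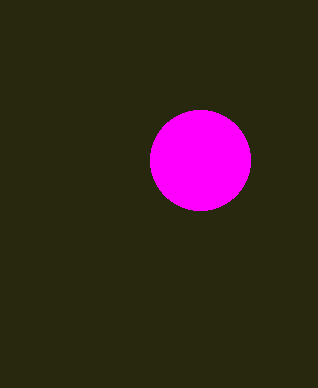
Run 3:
x = 200; y = 160; r = 50; c = 'magenta'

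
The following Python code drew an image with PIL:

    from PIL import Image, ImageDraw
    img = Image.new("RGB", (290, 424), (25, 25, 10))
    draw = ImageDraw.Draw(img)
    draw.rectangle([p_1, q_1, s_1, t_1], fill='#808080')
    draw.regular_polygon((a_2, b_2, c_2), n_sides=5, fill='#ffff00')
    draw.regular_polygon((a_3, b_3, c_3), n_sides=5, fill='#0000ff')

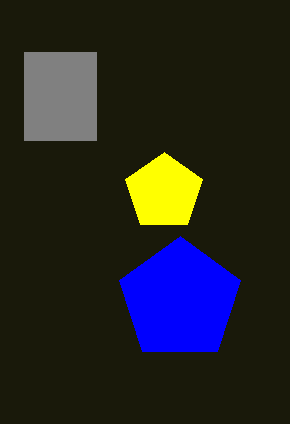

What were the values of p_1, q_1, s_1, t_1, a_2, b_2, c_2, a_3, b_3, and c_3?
p_1 = 24; q_1 = 52; s_1 = 96; t_1 = 140; a_2 = 164; b_2 = 192; c_2 = 40; a_3 = 180; b_3 = 300; c_3 = 64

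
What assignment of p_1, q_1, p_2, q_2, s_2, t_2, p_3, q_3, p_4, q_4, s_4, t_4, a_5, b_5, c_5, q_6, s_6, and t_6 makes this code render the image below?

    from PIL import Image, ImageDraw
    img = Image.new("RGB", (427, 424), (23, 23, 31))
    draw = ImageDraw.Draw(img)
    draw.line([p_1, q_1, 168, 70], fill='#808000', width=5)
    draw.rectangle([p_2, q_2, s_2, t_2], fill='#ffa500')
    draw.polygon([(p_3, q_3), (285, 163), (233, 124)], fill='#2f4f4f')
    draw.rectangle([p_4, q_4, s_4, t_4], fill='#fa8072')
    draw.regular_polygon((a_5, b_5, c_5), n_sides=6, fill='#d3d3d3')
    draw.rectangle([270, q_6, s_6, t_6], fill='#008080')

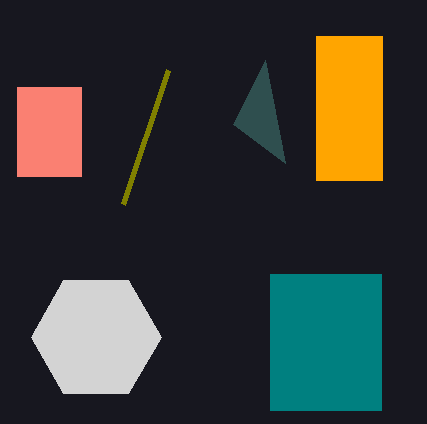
p_1 = 123, q_1 = 204, p_2 = 316, q_2 = 36, s_2 = 382, t_2 = 180, p_3 = 265, q_3 = 60, p_4 = 17, q_4 = 87, s_4 = 81, t_4 = 176, a_5 = 96, b_5 = 337, c_5 = 65, q_6 = 274, s_6 = 381, t_6 = 410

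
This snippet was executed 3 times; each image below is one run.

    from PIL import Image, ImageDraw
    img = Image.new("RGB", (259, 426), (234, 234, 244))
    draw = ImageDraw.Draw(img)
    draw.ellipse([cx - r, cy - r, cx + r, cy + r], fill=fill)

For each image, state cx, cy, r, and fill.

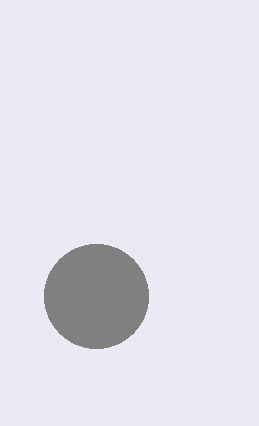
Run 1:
cx = 96; cy = 296; r = 52; fill = 'gray'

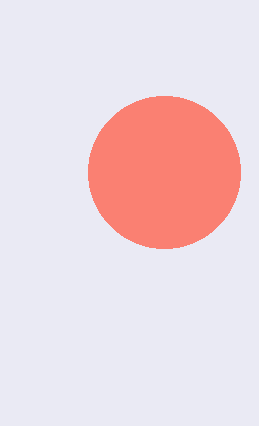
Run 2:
cx = 164
cy = 172
r = 76
fill = 'salmon'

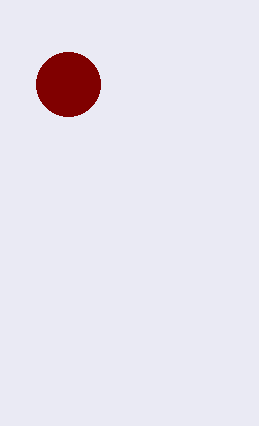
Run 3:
cx = 68; cy = 84; r = 32; fill = 'maroon'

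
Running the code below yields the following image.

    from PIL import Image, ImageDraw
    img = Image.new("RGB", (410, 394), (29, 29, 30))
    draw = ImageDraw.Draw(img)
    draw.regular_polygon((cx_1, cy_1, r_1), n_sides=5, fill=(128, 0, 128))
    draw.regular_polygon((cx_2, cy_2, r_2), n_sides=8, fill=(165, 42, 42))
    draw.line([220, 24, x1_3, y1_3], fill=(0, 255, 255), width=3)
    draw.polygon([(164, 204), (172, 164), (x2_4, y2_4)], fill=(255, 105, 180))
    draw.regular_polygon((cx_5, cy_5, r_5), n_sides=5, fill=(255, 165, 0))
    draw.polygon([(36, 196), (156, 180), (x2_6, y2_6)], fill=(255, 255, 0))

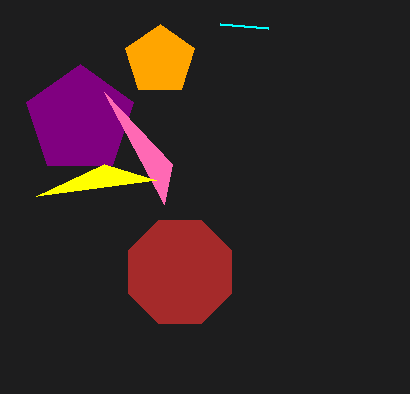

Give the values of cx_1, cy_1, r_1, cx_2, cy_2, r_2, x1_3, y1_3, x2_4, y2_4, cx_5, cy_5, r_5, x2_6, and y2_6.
cx_1 = 80; cy_1 = 120; r_1 = 56; cx_2 = 180; cy_2 = 272; r_2 = 56; x1_3 = 268; y1_3 = 28; x2_4 = 104; y2_4 = 92; cx_5 = 160; cy_5 = 60; r_5 = 36; x2_6 = 104; y2_6 = 164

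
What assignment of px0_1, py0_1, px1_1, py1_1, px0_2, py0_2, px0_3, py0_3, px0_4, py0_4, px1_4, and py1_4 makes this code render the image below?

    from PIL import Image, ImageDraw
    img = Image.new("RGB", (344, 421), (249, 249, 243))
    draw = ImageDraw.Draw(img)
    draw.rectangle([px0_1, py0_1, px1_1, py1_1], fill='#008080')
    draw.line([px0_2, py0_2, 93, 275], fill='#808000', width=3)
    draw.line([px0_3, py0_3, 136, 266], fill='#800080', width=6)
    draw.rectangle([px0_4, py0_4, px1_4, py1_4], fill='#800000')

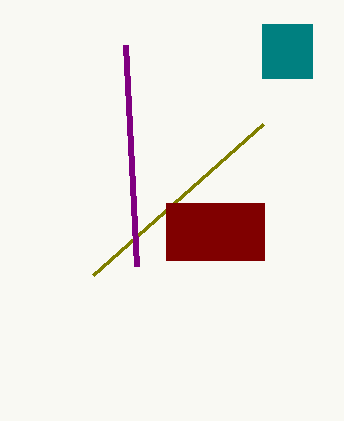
px0_1 = 262, py0_1 = 24, px1_1 = 312, py1_1 = 78, px0_2 = 263, py0_2 = 124, px0_3 = 125, py0_3 = 45, px0_4 = 166, py0_4 = 203, px1_4 = 264, py1_4 = 260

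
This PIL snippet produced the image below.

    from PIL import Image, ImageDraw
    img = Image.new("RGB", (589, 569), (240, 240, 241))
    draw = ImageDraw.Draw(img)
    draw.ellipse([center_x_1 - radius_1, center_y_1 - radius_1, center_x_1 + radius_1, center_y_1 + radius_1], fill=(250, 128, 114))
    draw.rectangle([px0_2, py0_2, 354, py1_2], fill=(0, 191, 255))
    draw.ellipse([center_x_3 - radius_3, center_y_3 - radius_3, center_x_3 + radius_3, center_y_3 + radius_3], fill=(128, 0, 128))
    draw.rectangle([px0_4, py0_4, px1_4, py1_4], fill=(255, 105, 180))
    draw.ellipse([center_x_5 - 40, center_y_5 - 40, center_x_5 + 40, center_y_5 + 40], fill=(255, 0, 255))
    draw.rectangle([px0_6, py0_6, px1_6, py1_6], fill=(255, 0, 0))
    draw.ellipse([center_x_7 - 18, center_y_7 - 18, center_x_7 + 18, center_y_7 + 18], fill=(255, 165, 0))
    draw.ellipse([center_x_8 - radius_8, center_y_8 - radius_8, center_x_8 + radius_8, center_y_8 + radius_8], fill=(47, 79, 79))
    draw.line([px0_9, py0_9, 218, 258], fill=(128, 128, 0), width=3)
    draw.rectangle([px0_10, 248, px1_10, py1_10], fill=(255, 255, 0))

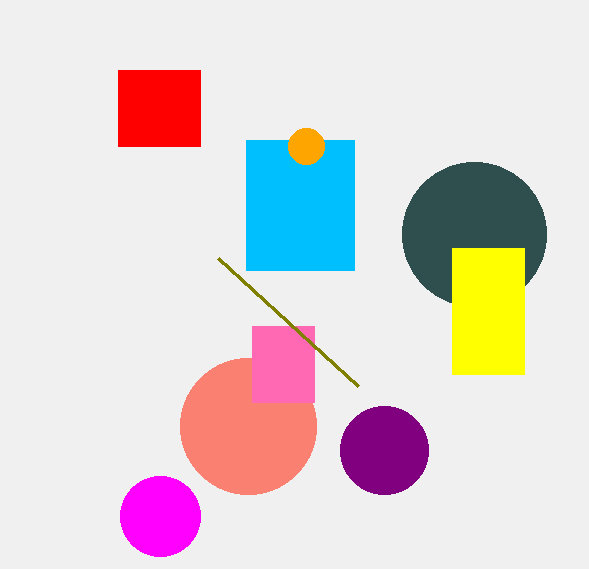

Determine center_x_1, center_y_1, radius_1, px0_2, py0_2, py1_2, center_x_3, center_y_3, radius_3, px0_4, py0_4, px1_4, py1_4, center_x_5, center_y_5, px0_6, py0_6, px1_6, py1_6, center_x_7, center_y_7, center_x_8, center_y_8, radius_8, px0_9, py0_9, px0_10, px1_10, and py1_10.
center_x_1 = 248; center_y_1 = 426; radius_1 = 68; px0_2 = 246; py0_2 = 140; py1_2 = 270; center_x_3 = 384; center_y_3 = 450; radius_3 = 44; px0_4 = 252; py0_4 = 326; px1_4 = 314; py1_4 = 402; center_x_5 = 160; center_y_5 = 516; px0_6 = 118; py0_6 = 70; px1_6 = 200; py1_6 = 146; center_x_7 = 306; center_y_7 = 146; center_x_8 = 474; center_y_8 = 234; radius_8 = 72; px0_9 = 358; py0_9 = 386; px0_10 = 452; px1_10 = 524; py1_10 = 374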